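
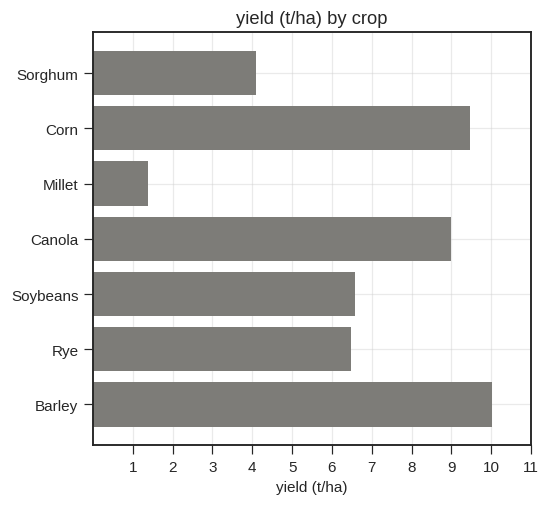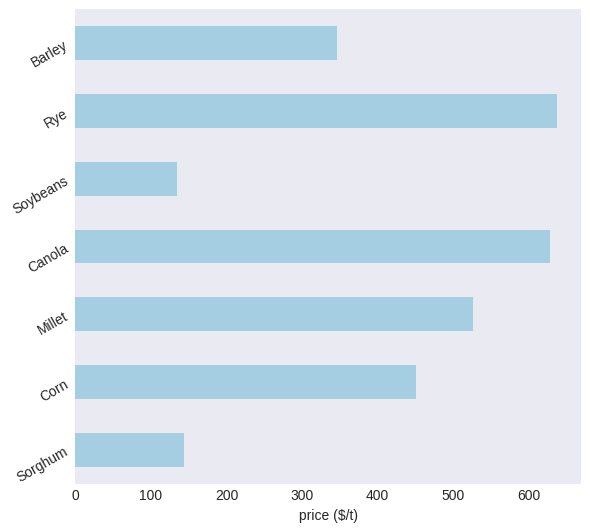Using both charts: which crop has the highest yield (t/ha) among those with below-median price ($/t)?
Barley

Chart 2 median price ($/t) ≈ 500; below-median crops: Sorghum, Soybeans, Barley. Among those, Barley has the highest yield (t/ha) (≈ 10).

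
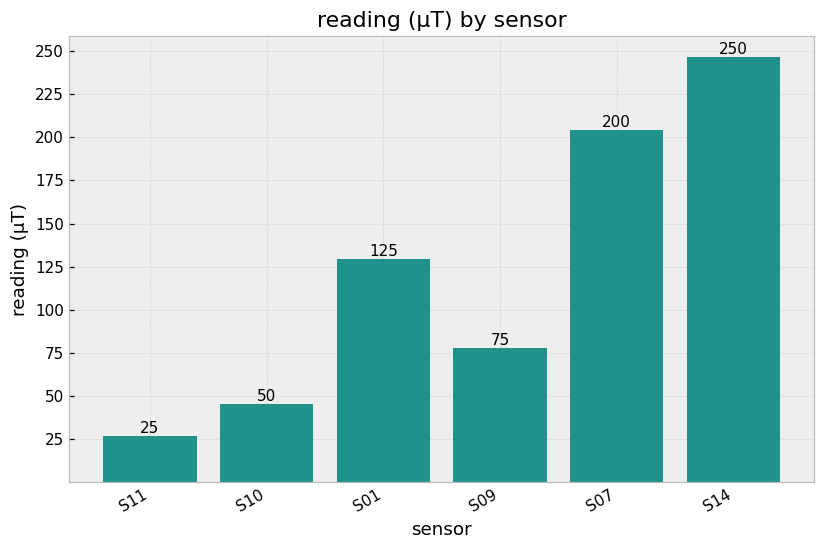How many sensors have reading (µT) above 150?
Above 150: S07, S14.

2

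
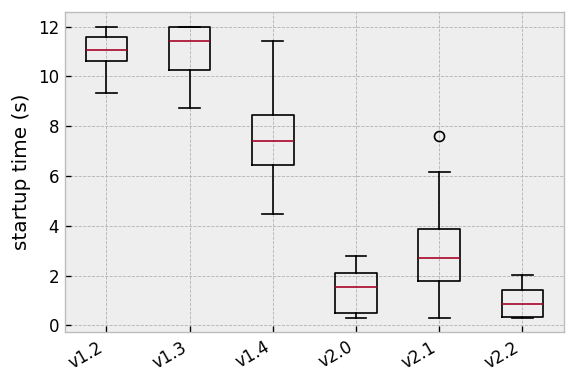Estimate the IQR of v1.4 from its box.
≈ 2

Q3 ≈ 8, Q1 ≈ 6; IQR ≈ 2.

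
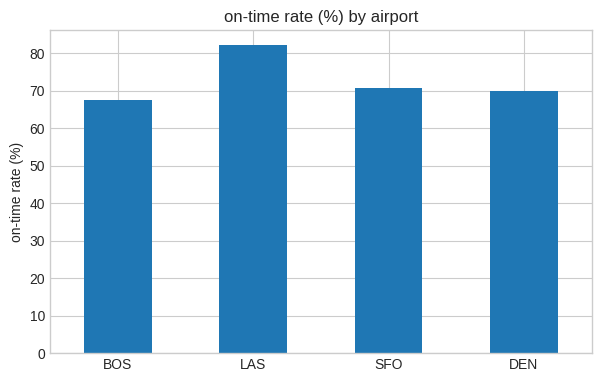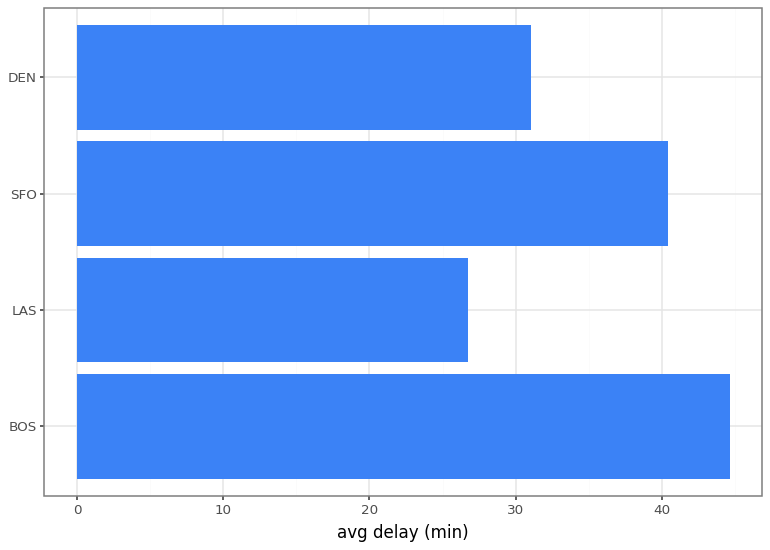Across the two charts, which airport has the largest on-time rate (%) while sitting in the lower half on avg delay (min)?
Chart 2 median avg delay (min) ≈ 35; below-median airports: LAS, DEN. Among those, LAS has the highest on-time rate (%) (≈ 80).

LAS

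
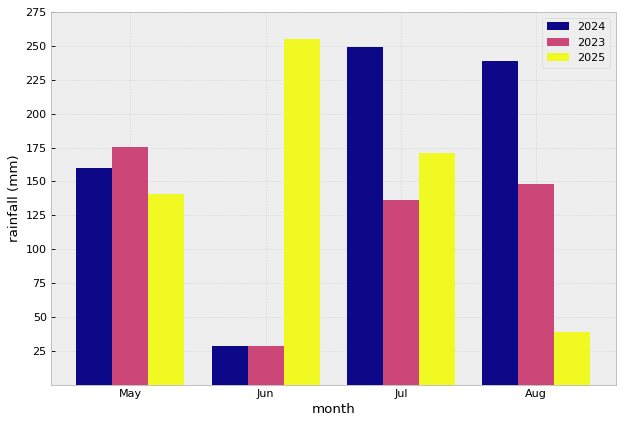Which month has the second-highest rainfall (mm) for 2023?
Aug

Top 3 for 2023: May ≈ 175, Aug ≈ 150, Jul ≈ 125.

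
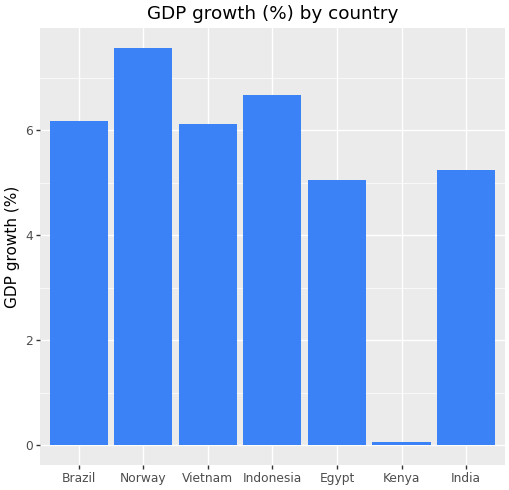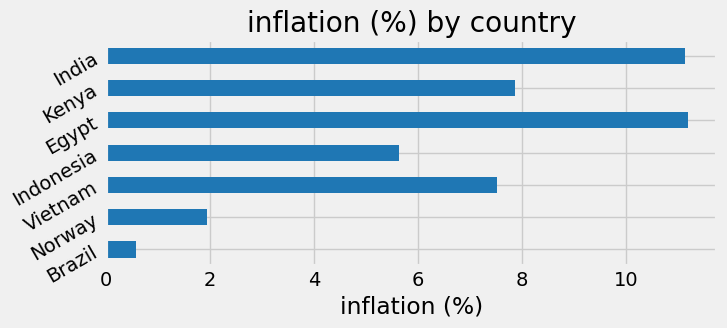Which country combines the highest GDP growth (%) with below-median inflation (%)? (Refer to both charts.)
Chart 2 median inflation (%) ≈ 8; below-median countries: Brazil, Norway, Indonesia. Among those, Norway has the highest GDP growth (%) (≈ 8).

Norway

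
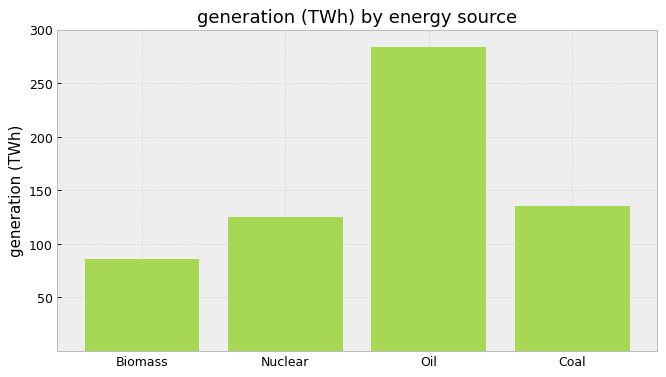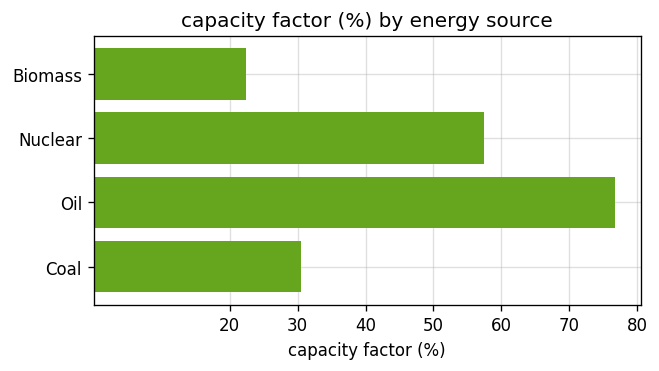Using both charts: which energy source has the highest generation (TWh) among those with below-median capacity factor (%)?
Chart 2 median capacity factor (%) ≈ 40; below-median energy sources: Biomass, Coal. Among those, Coal has the highest generation (TWh) (≈ 150).

Coal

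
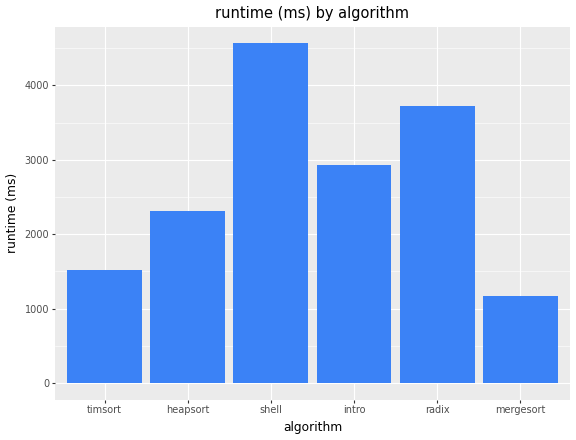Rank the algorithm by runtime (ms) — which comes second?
Top 3: shell ≈ 4500, radix ≈ 3500, intro ≈ 3000.

radix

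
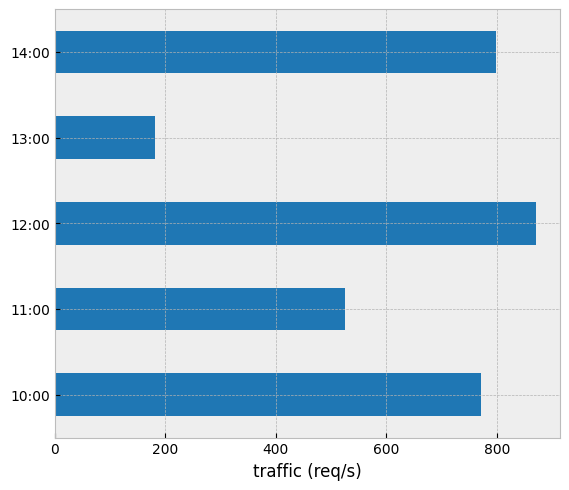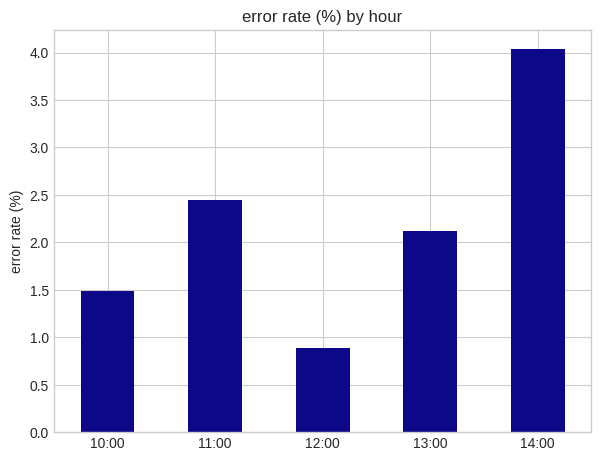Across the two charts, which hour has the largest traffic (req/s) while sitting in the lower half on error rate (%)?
Chart 2 median error rate (%) ≈ 2; below-median hours: 10:00, 12:00. Among those, 12:00 has the highest traffic (req/s) (≈ 900).

12:00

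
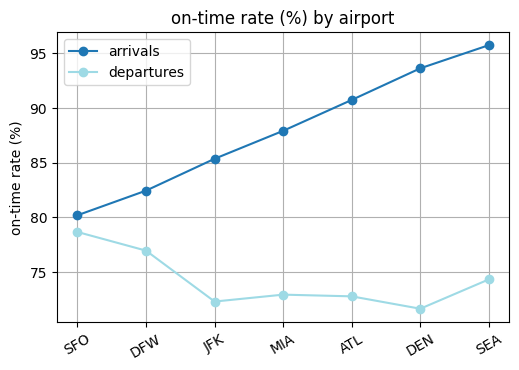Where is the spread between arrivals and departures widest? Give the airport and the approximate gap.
DEN, ≈ 25 %

DEN: arrivals ≈ 95, departures ≈ 70 → gap ≈ 25. Next-largest (SEA) is only ≈ 20.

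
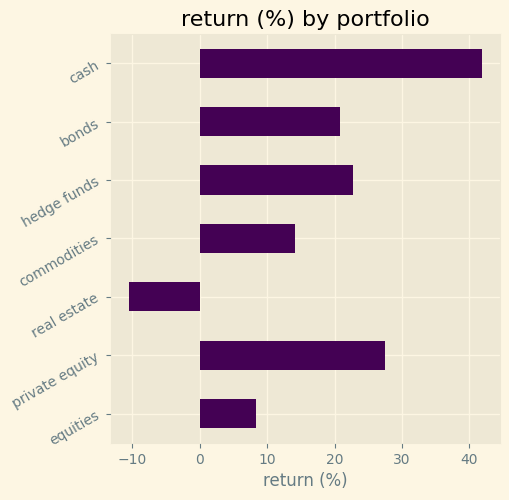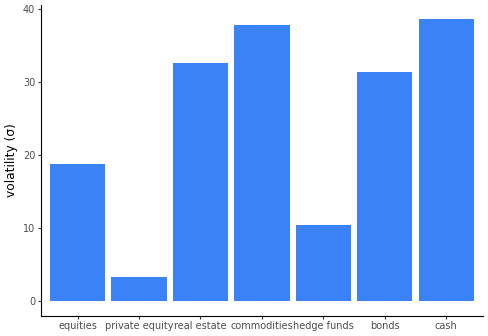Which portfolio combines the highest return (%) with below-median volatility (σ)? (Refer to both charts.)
Chart 2 median volatility (σ) ≈ 30; below-median portfolios: equities, private equity, hedge funds. Among those, private equity has the highest return (%) (≈ 30).

private equity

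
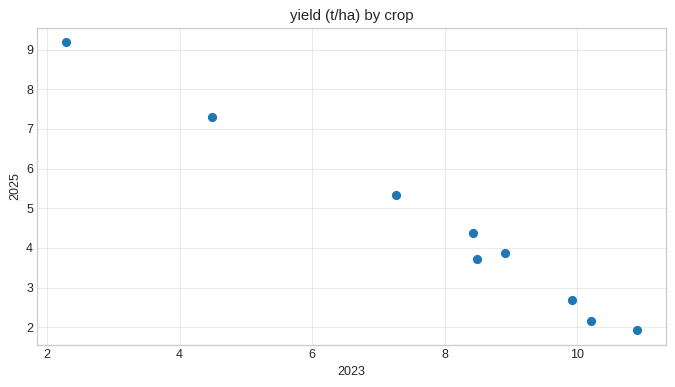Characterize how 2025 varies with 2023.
negative, strong

Points are negatively correlated; strong (|r| ≈ 1.0).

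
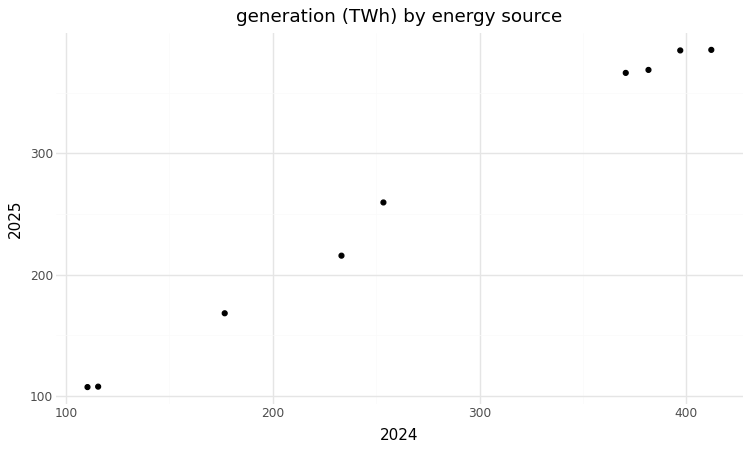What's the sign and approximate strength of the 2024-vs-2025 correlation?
Points are positively correlated; strong (|r| ≈ 1.0).

positive, strong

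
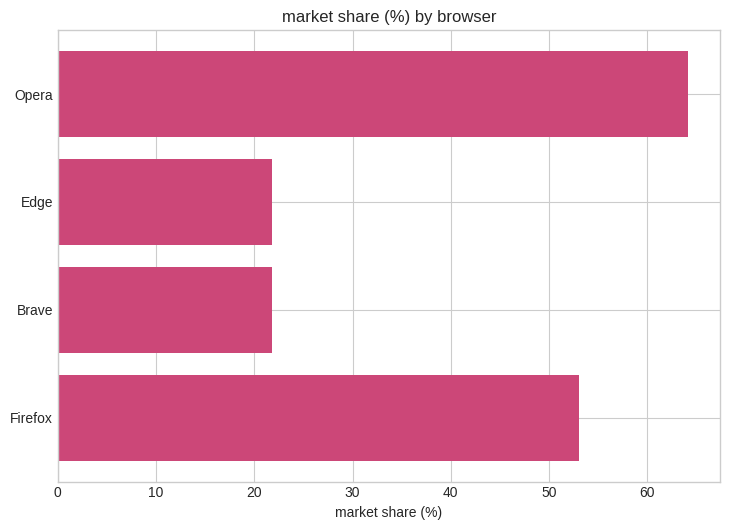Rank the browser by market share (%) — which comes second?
Top 3: Opera ≈ 60, Firefox ≈ 50, Brave ≈ 20.

Firefox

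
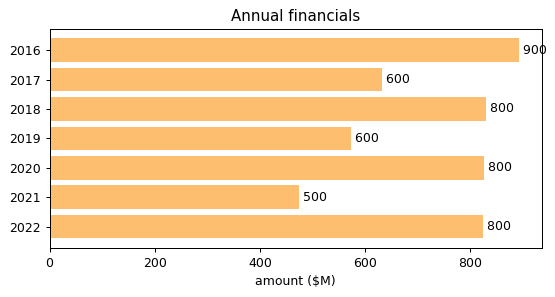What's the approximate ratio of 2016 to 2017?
≈ 1.5×

2016 ≈ 900, 2017 ≈ 600; 900/600 ≈ 1.5.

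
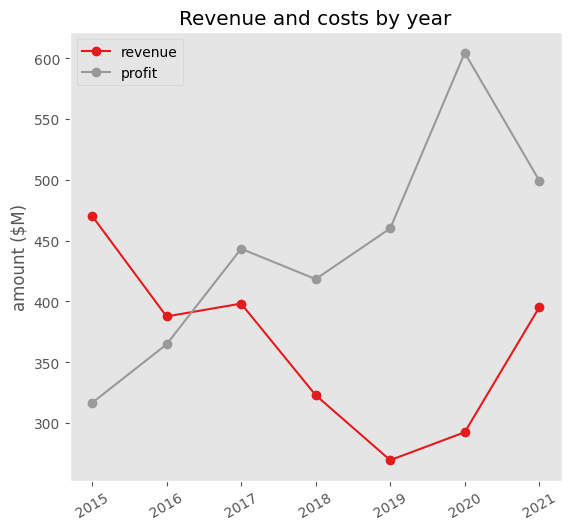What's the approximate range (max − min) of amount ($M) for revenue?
Max 2015 ≈ 450, min 2019 ≈ 250; range ≈ 200.

≈ 200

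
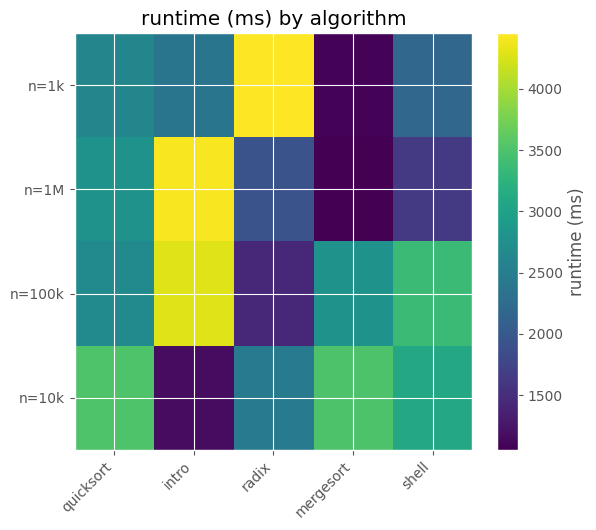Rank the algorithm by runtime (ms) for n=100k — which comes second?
shell

Top 3 for n=100k: intro ≈ 4500, shell ≈ 3500, mergesort ≈ 3000.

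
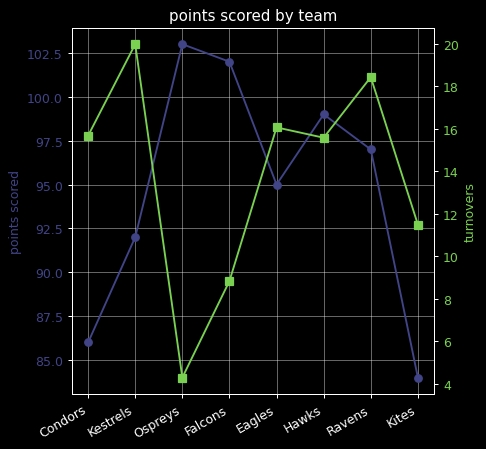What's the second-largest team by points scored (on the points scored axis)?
Falcons

Top 3 (on the points scored axis): Ospreys ≈ 104, Falcons ≈ 102, Hawks ≈ 100.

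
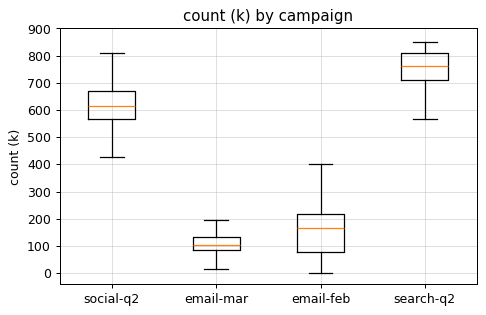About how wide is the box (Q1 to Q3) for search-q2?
Q3 ≈ 800, Q1 ≈ 700; IQR ≈ 100.

≈ 100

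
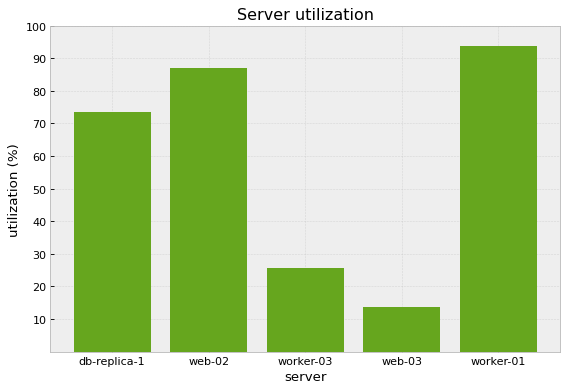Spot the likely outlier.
web-03 ≈ 10; the rest sit between ≈ 30 and ≈ 90.

web-03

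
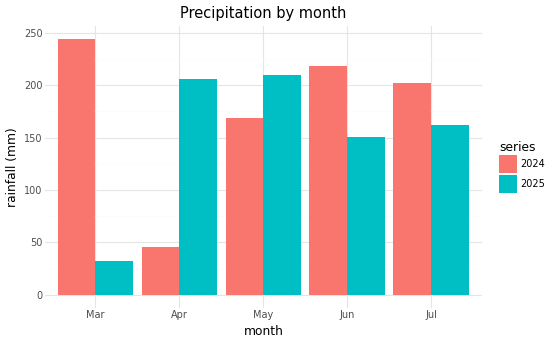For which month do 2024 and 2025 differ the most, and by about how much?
Mar, ≈ 225 mm

Mar: 2024 ≈ 250, 2025 ≈ 25 → gap ≈ 225. Next-largest (Apr) is only ≈ 150.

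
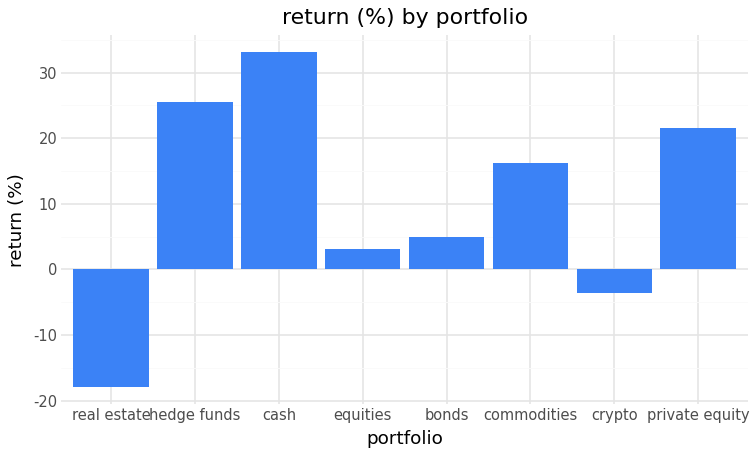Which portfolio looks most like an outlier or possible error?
real estate

real estate ≈ -20; the rest sit between ≈ -5 and ≈ 35.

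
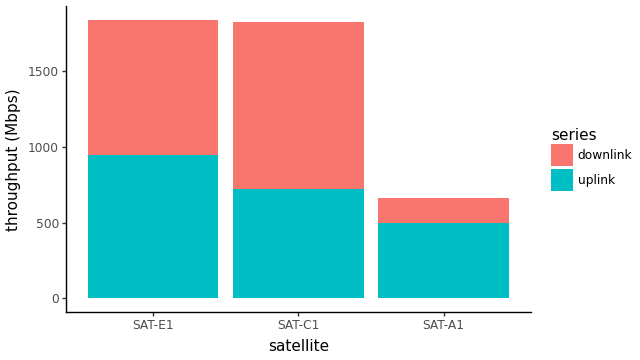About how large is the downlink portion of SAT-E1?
downlink top ≈ 1800, bottom ≈ 1000; segment ≈ 800.

≈ 800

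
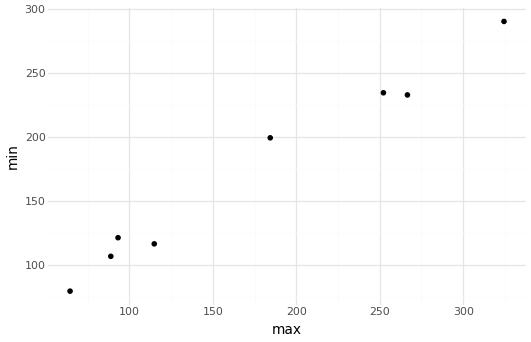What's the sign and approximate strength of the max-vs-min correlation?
positive, strong

Points are positively correlated; strong (|r| ≈ 1.0).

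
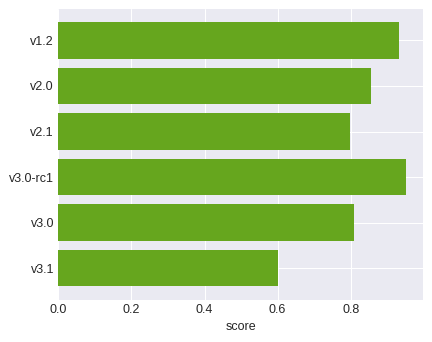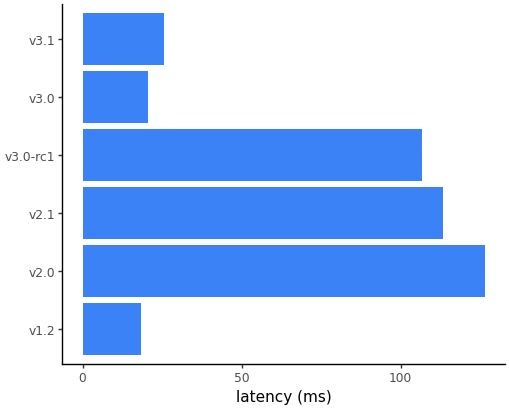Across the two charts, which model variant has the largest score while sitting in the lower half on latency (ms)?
Chart 2 median latency (ms) ≈ 60; below-median model variants: v1.2, v3.0, v3.1. Among those, v1.2 has the highest score (≈ 0.9).

v1.2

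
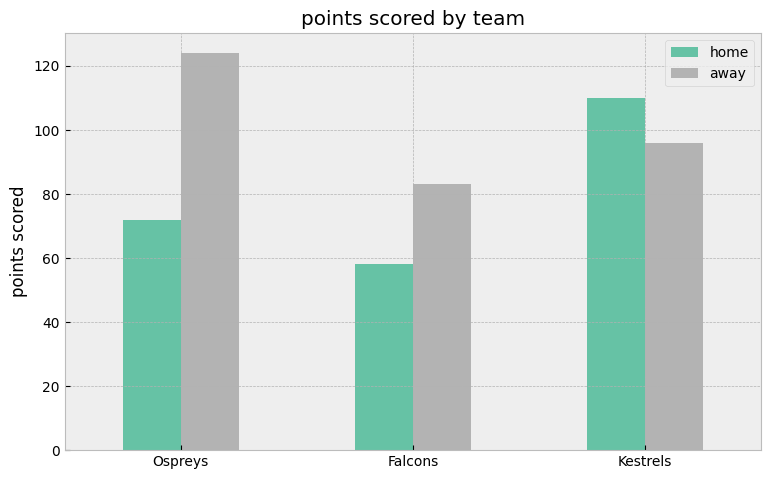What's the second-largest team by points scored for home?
Ospreys

Top 3 for home: Kestrels ≈ 120, Ospreys ≈ 80, Falcons ≈ 60.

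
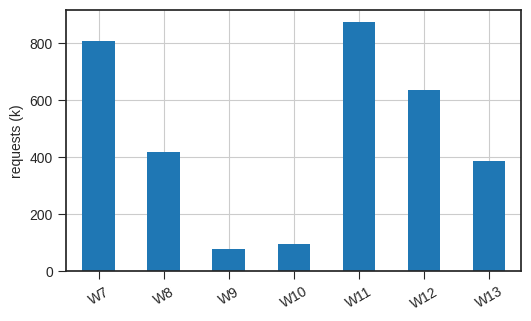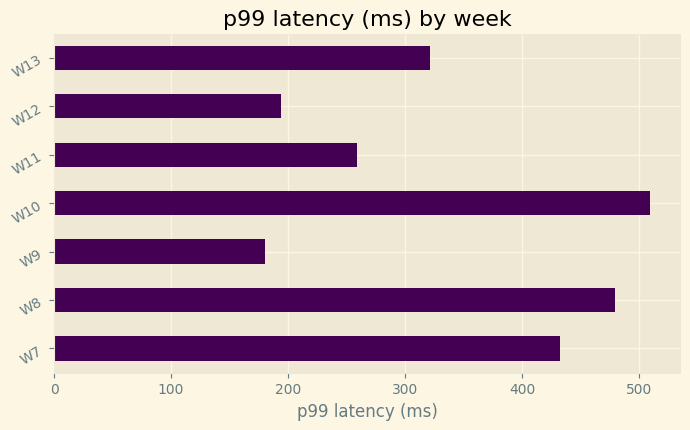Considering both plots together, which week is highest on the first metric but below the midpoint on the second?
Chart 2 median p99 latency (ms) ≈ 300; below-median weeks: W9, W11, W12. Among those, W11 has the highest requests (k) (≈ 900).

W11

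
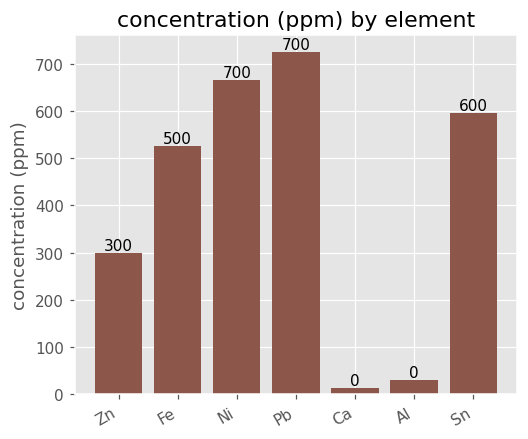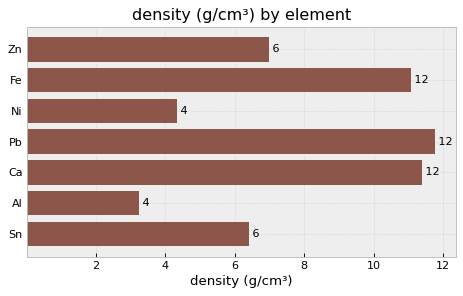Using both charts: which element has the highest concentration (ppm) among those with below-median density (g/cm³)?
Ni

Chart 2 median density (g/cm³) ≈ 6; below-median elements: Ni, Al, Sn. Among those, Ni has the highest concentration (ppm) (≈ 700).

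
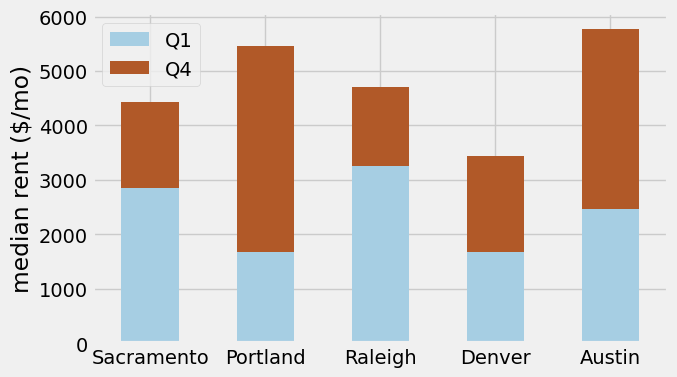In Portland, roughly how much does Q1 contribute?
≈ 1500

Q1 top ≈ 1500, bottom ≈ 0; segment ≈ 1500.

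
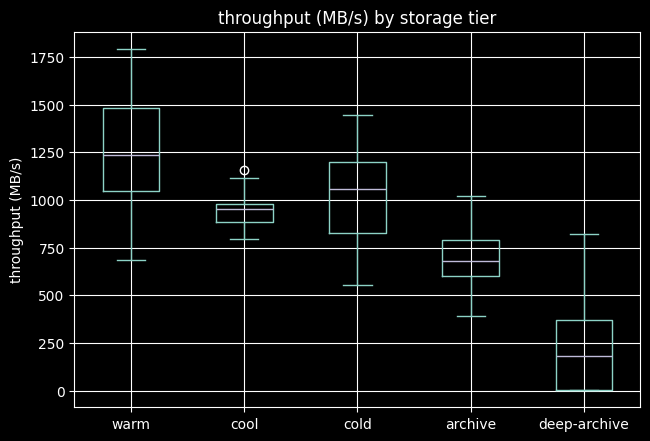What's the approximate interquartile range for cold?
≈ 400

Q3 ≈ 1200, Q1 ≈ 800; IQR ≈ 400.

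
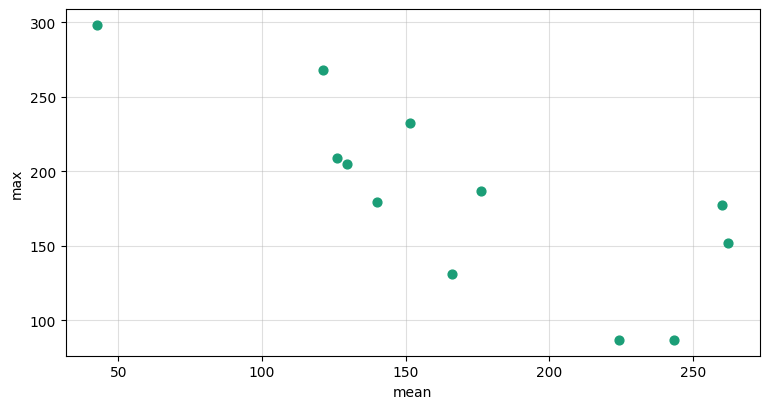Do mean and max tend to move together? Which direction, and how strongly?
Points are negatively correlated; strong (|r| ≈ 0.8).

negative, strong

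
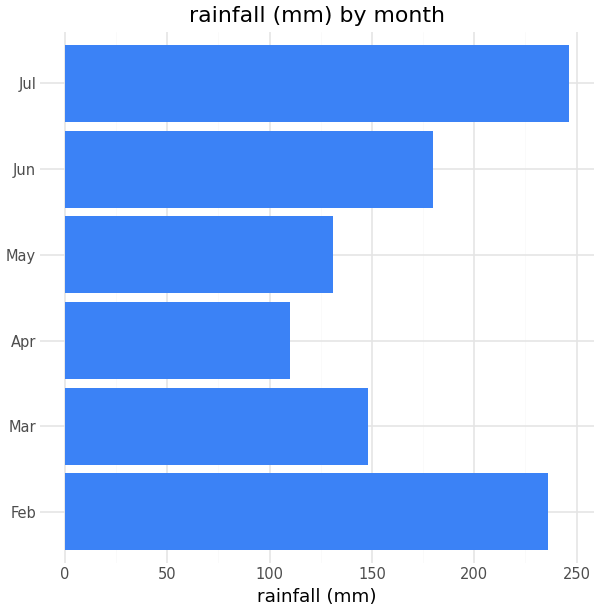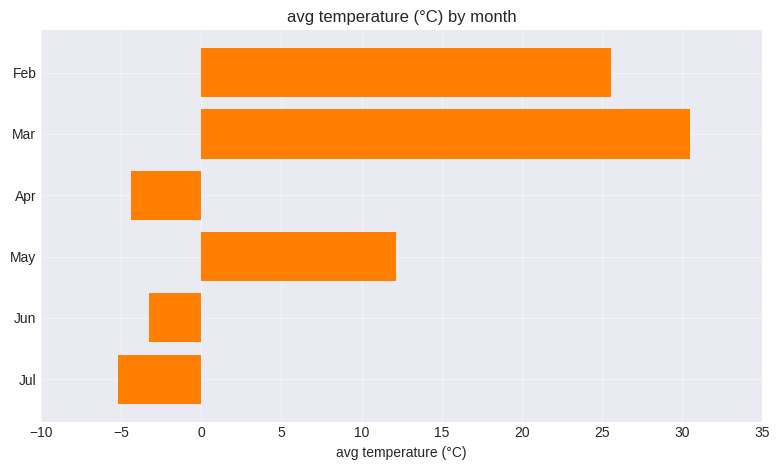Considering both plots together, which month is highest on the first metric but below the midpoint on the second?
Chart 2 median avg temperature (°C) ≈ 5; below-median months: Apr, Jun, Jul. Among those, Jul has the highest rainfall (mm) (≈ 250).

Jul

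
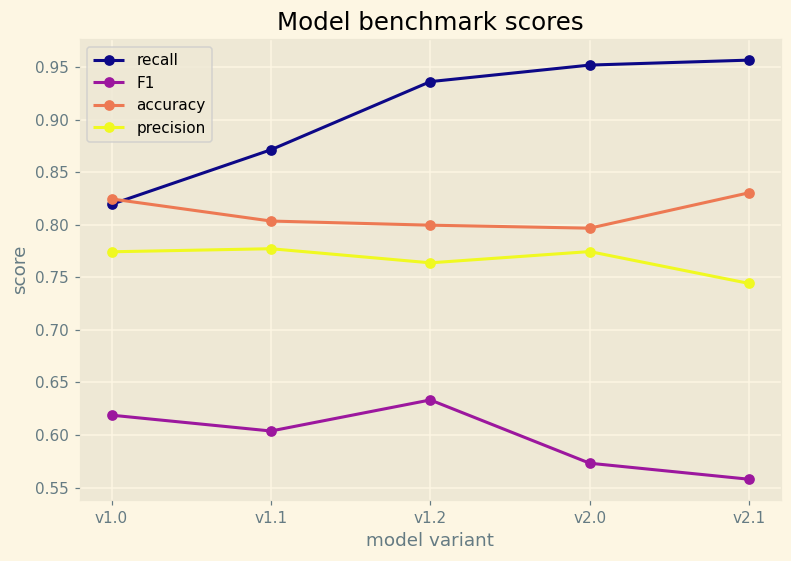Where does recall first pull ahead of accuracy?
v1.0: recall ≈ 0.80 vs accuracy ≈ 0.80 (not yet); v1.1: recall ≈ 0.85 vs accuracy ≈ 0.80 (first crossover).

v1.1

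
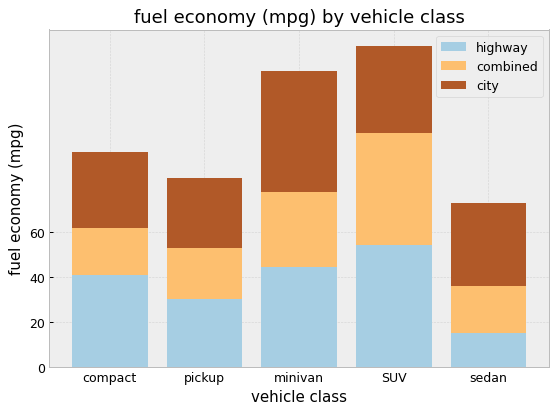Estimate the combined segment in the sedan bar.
combined top ≈ 40, bottom ≈ 20; segment ≈ 20.

≈ 20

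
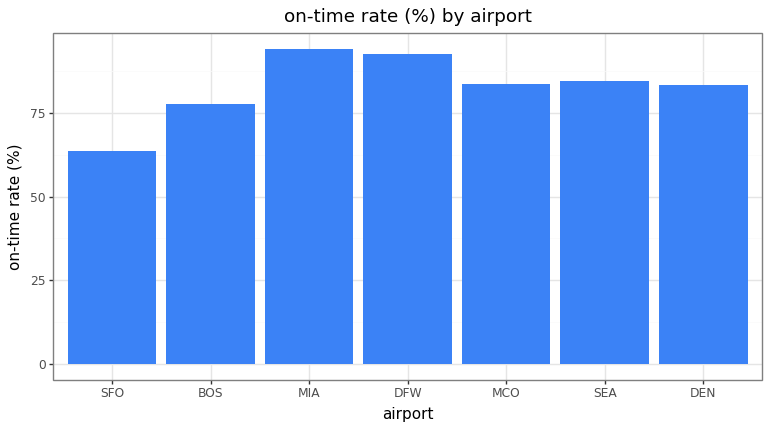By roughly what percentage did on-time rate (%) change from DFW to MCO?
DFW ≈ 90, MCO ≈ 80; (80 − 90) / 90 ≈ -11.1%.

≈ -11.1%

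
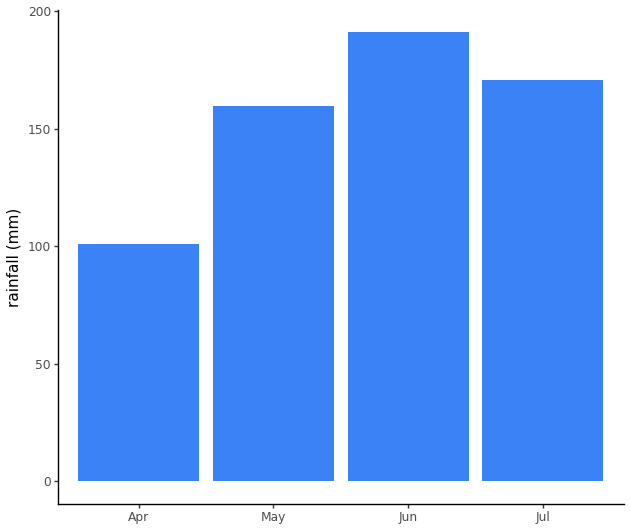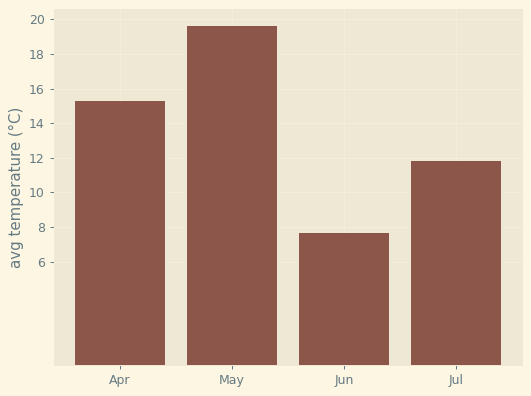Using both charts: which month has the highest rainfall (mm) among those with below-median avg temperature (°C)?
Jun

Chart 2 median avg temperature (°C) ≈ 14; below-median months: Jun, Jul. Among those, Jun has the highest rainfall (mm) (≈ 200).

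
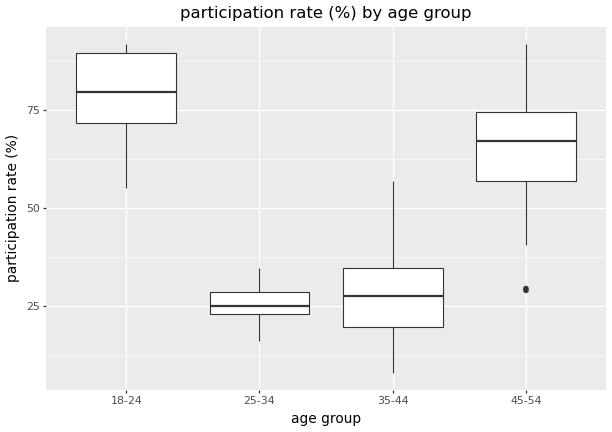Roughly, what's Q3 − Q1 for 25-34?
≈ 5

Q3 ≈ 30, Q1 ≈ 25; IQR ≈ 5.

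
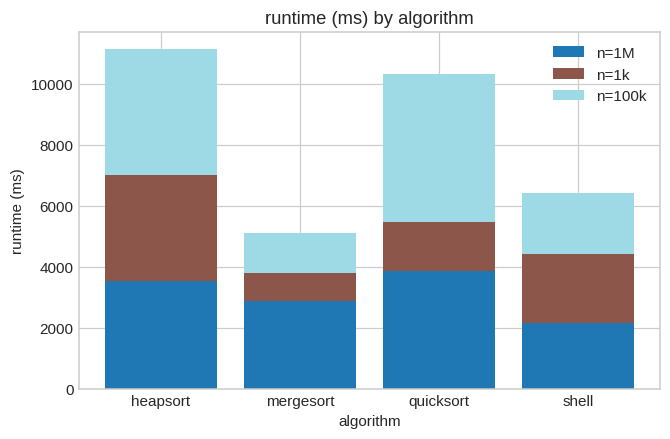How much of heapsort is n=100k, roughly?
n=100k top ≈ 11000, bottom ≈ 7000; segment ≈ 4000.

≈ 4000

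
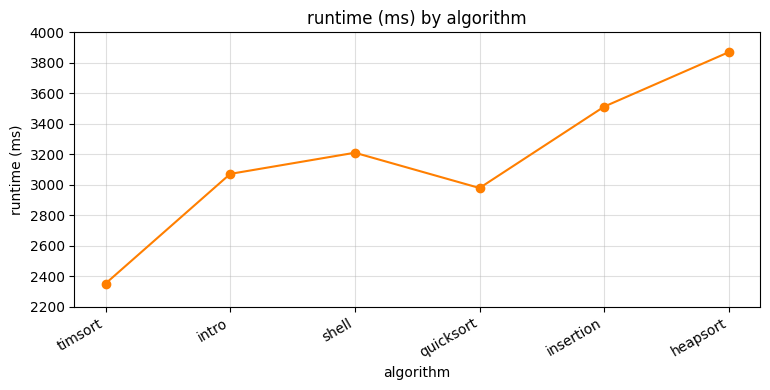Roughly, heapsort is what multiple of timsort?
heapsort ≈ 3800, timsort ≈ 2400; 3800/2400 ≈ 1.58.

≈ 1.58×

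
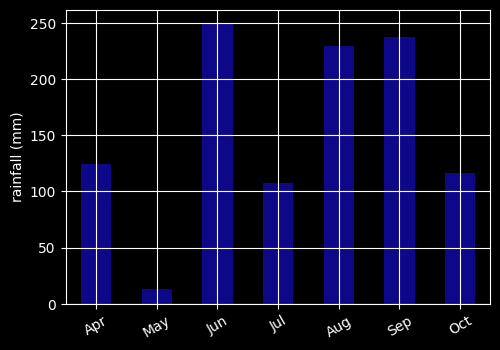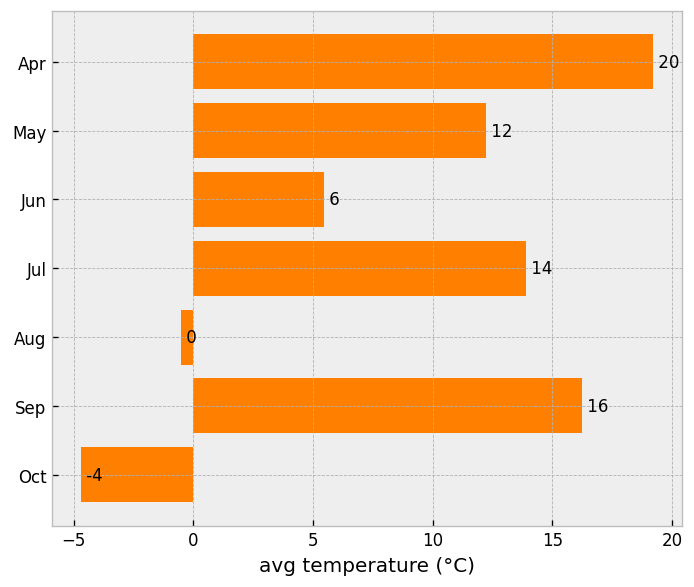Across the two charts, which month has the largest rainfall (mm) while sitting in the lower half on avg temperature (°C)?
Chart 2 median avg temperature (°C) ≈ 12; below-median months: Jun, Aug, Oct. Among those, Jun has the highest rainfall (mm) (≈ 250).

Jun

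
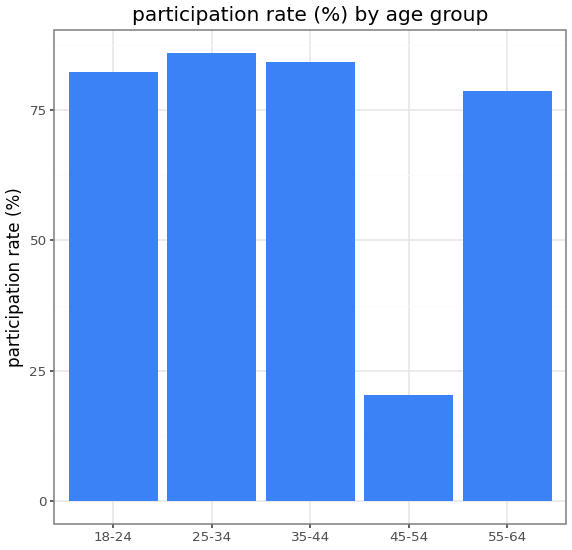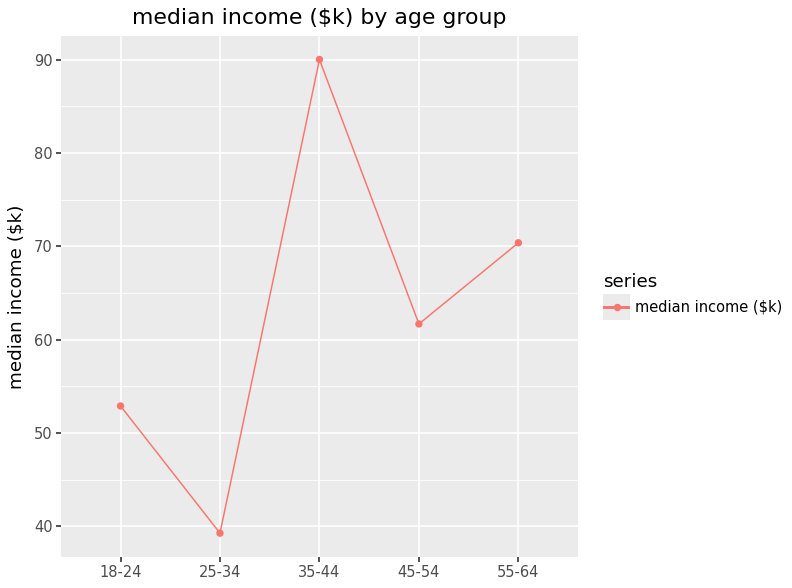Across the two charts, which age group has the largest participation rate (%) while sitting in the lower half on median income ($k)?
Chart 2 median median income ($k) ≈ 60; below-median age groups: 18-24, 25-34. Among those, 25-34 has the highest participation rate (%) (≈ 90).

25-34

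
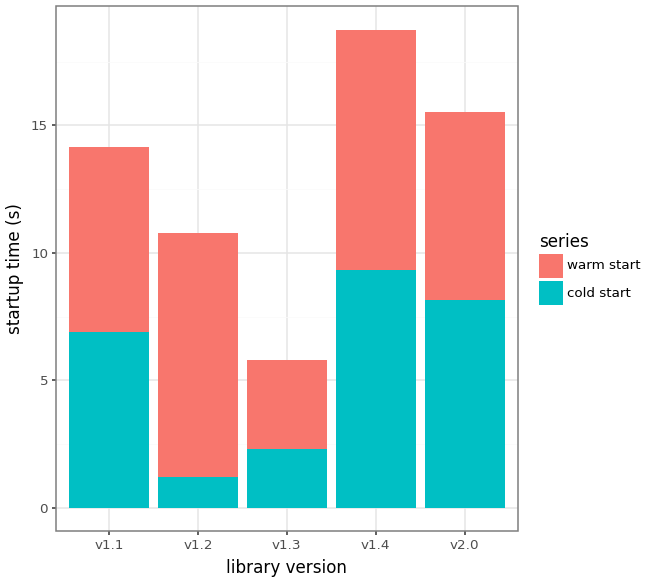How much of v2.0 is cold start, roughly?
cold start top ≈ 8, bottom ≈ 0; segment ≈ 8.

≈ 8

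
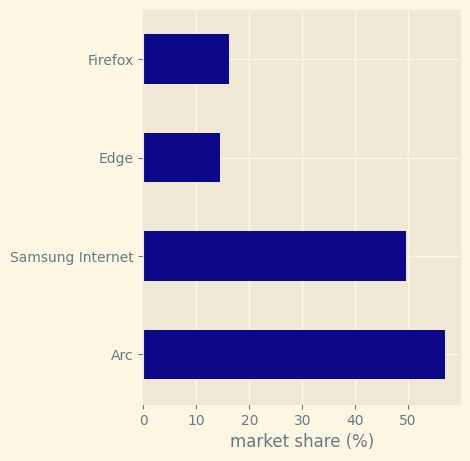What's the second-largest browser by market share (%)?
Top 3: Arc ≈ 55, Samsung Internet ≈ 50, Firefox ≈ 15.

Samsung Internet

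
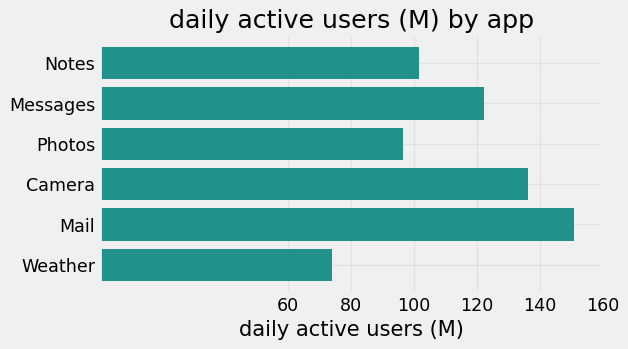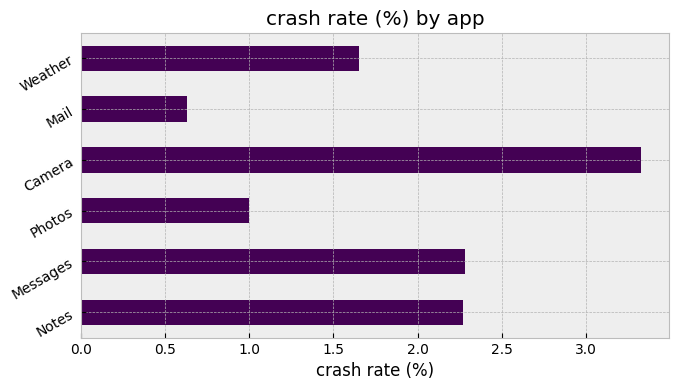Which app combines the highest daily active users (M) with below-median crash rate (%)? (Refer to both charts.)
Mail

Chart 2 median crash rate (%) ≈ 2; below-median apps: Photos, Mail, Weather. Among those, Mail has the highest daily active users (M) (≈ 160).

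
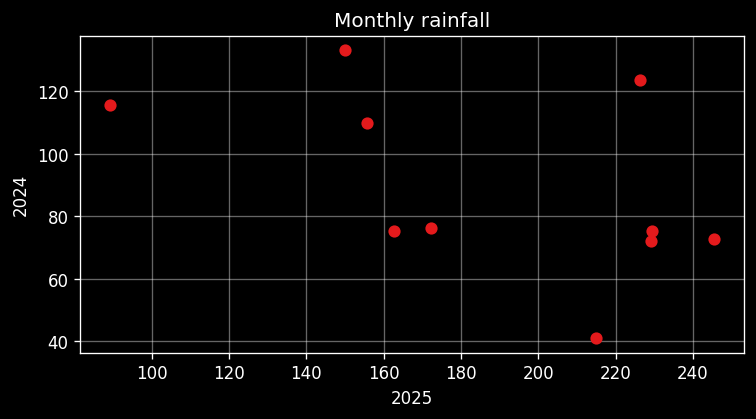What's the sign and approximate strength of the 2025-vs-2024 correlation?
negative, moderate

Points are negatively correlated; moderate (|r| ≈ 0.5).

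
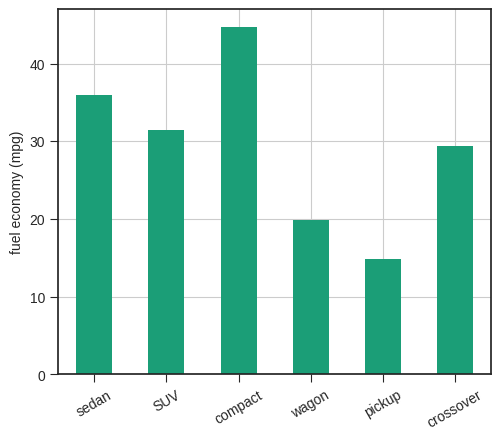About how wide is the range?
Max compact ≈ 45, min pickup ≈ 15; range ≈ 30.

≈ 30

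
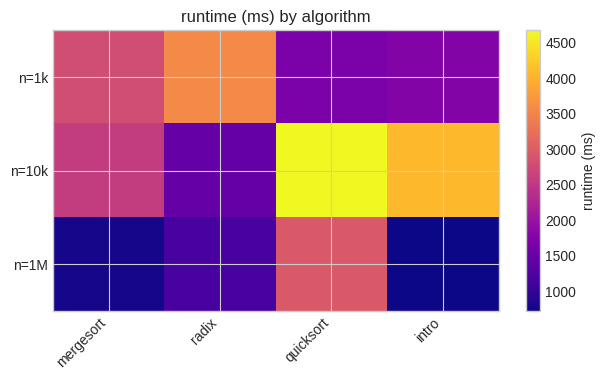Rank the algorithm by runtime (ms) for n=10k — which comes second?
intro

Top 3 for n=10k: quicksort ≈ 4500, intro ≈ 4000, mergesort ≈ 2500.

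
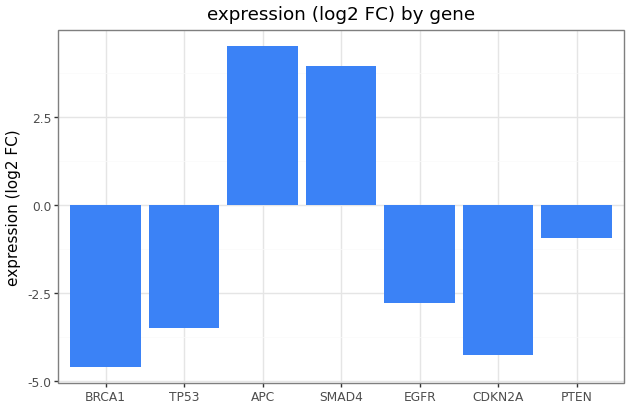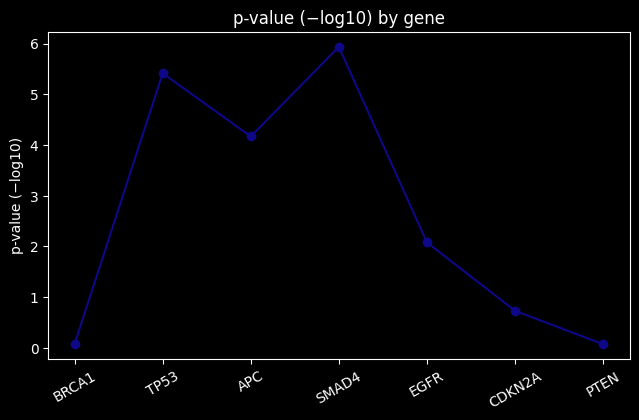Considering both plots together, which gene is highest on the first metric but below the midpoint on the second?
Chart 2 median p-value (−log10) ≈ 2; below-median genes: BRCA1, CDKN2A, PTEN. Among those, PTEN has the highest expression (log2 FC) (≈ -1).

PTEN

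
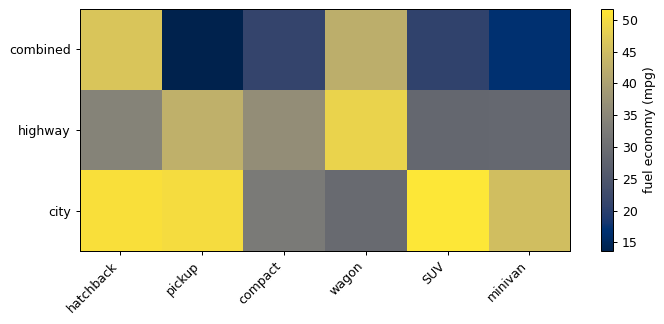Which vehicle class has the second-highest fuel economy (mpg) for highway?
pickup

Top 3 for highway: wagon ≈ 50, pickup ≈ 45, compact ≈ 35.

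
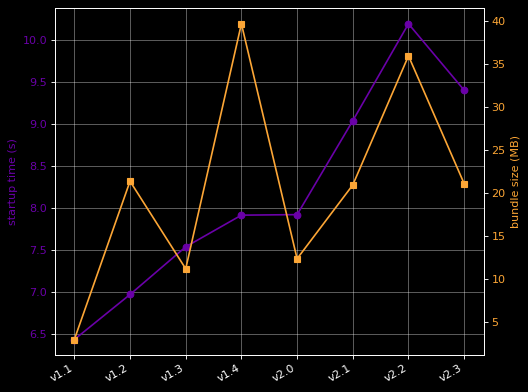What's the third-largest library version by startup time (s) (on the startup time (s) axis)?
v2.1

Top 4 (on the startup time (s) axis): v2.2 ≈ 10.0, v2.3 ≈ 9.5, v2.1 ≈ 9.0, v2.0 ≈ 8.0.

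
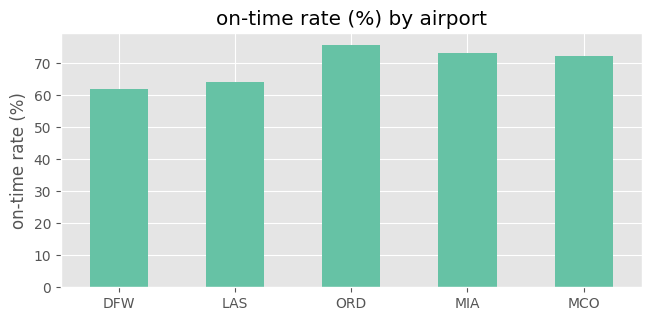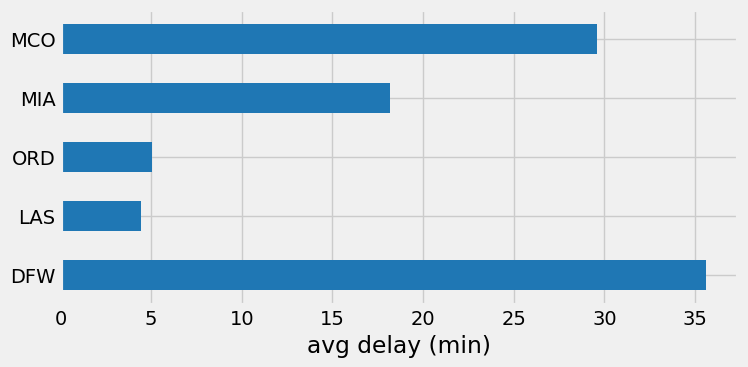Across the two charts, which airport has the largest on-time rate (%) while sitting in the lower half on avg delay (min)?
Chart 2 median avg delay (min) ≈ 20; below-median airports: LAS, ORD. Among those, ORD has the highest on-time rate (%) (≈ 80).

ORD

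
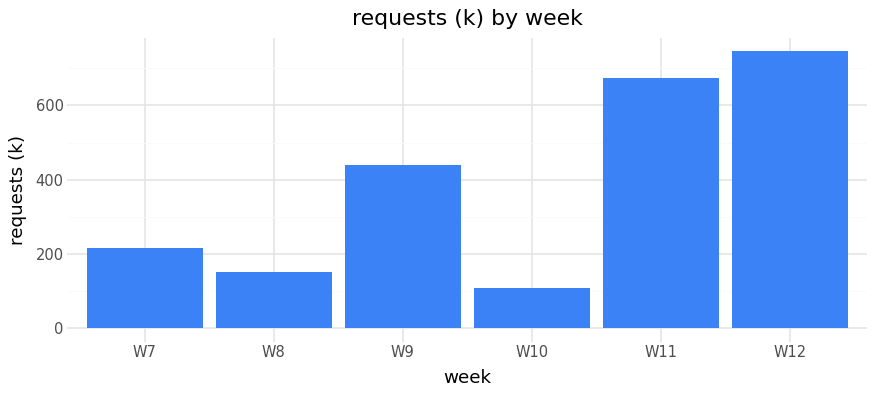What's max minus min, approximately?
≈ 600

Max W12 ≈ 700, min W10 ≈ 100; range ≈ 600.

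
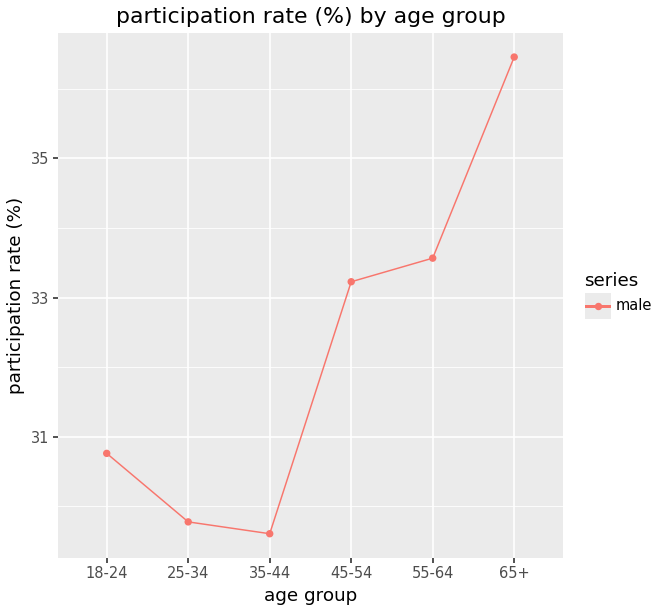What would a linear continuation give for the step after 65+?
≈ 37.5

Last three: 33, 34, 36 → slope ≈ 1.5/step → next ≈ 37.5.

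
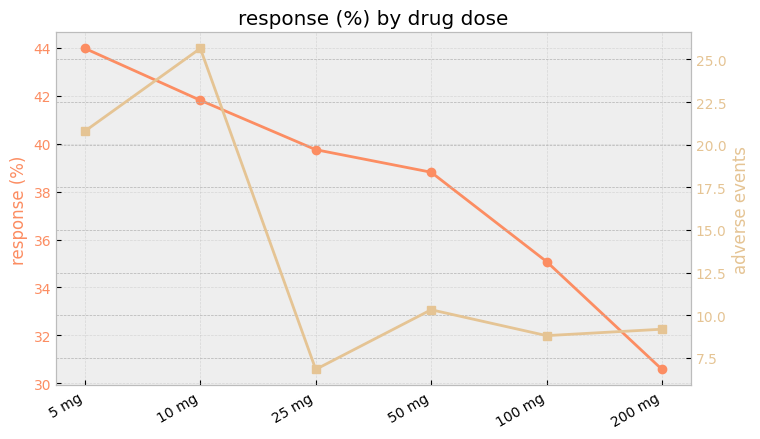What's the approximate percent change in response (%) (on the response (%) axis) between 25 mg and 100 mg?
≈ -10%

25 mg ≈ 40, 100 mg ≈ 36; (36 − 40) / 40 ≈ -10%.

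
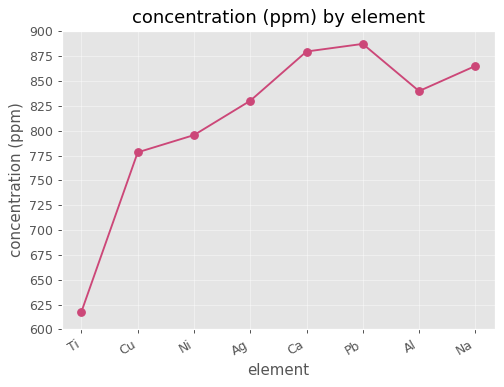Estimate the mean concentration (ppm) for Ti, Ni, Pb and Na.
≈ 794

(625 + 800 + 875 + 875) / 4 ≈ 794.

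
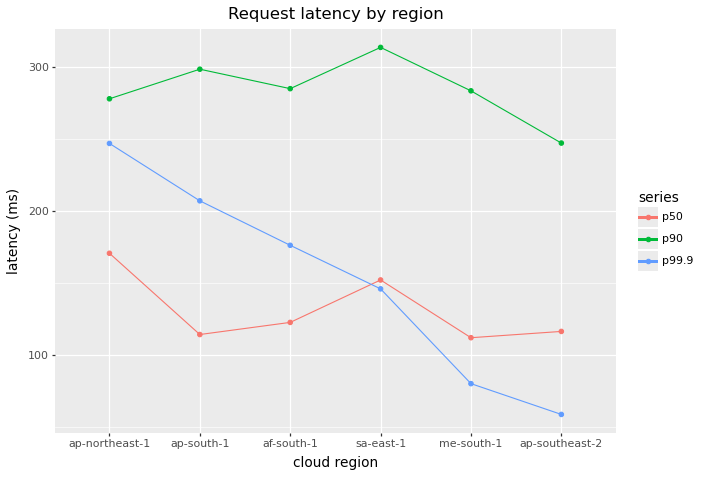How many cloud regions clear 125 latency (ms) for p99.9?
4

Above 125: ap-northeast-1, ap-south-1, af-south-1, sa-east-1.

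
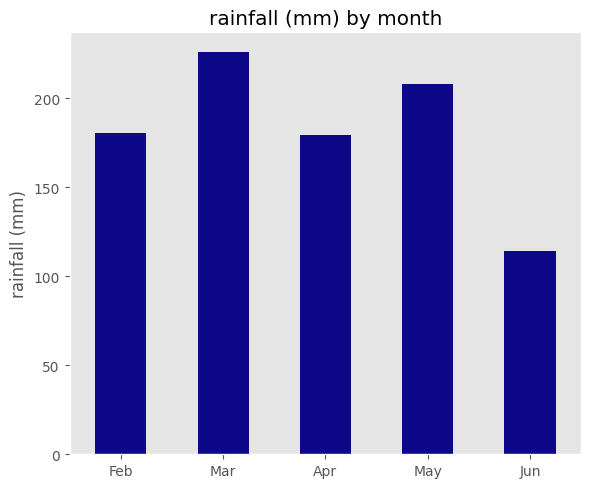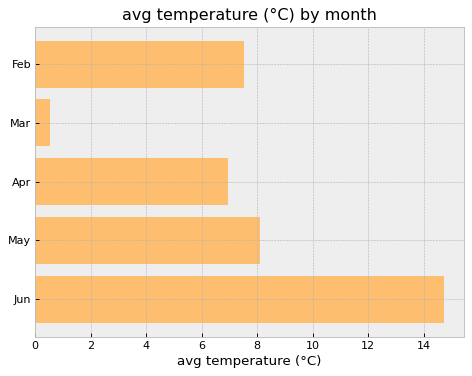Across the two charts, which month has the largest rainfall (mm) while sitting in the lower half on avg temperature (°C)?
Mar

Chart 2 median avg temperature (°C) ≈ 8; below-median months: Mar, Apr. Among those, Mar has the highest rainfall (mm) (≈ 225).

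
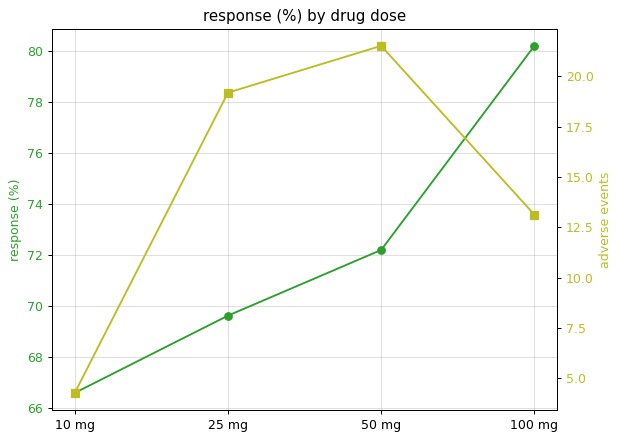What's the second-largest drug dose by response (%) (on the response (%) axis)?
50 mg

Top 3 (on the response (%) axis): 100 mg ≈ 80, 50 mg ≈ 72, 25 mg ≈ 70.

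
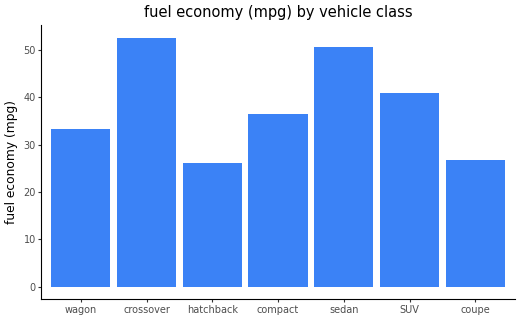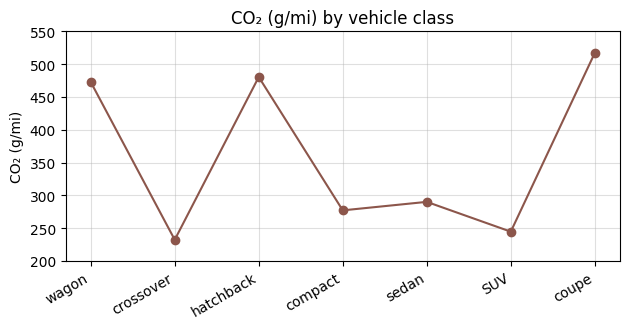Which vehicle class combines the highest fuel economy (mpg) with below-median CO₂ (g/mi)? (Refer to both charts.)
Chart 2 median CO₂ (g/mi) ≈ 300; below-median vehicle classes: crossover, compact, SUV. Among those, crossover has the highest fuel economy (mpg) (≈ 55).

crossover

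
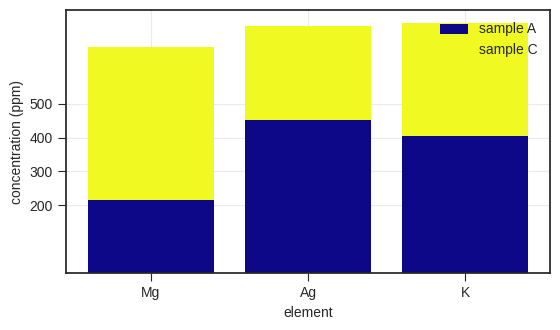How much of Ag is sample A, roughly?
sample A top ≈ 500, bottom ≈ 0; segment ≈ 500.

≈ 500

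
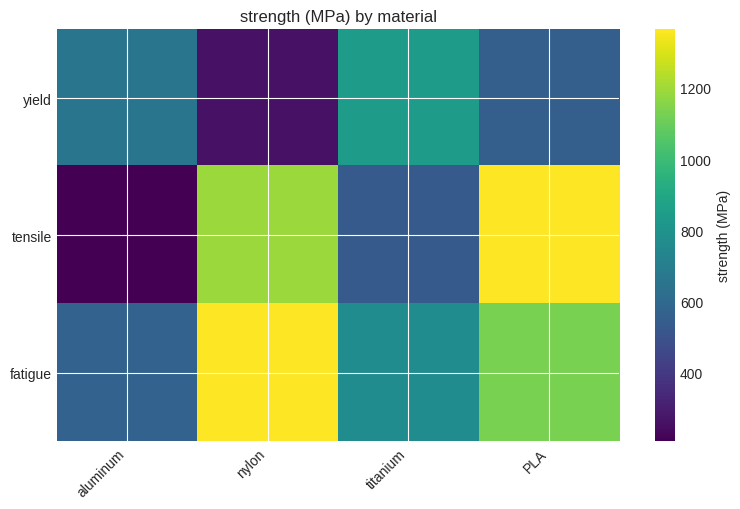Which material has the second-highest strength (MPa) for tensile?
nylon

Top 3 for tensile: PLA ≈ 1400, nylon ≈ 1200, titanium ≈ 500.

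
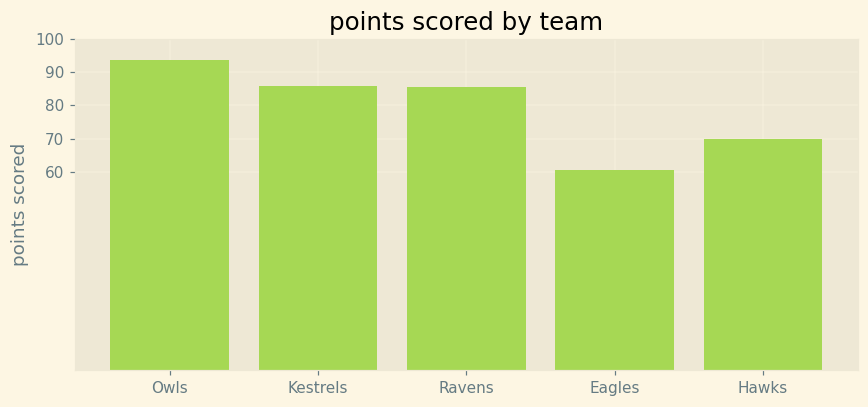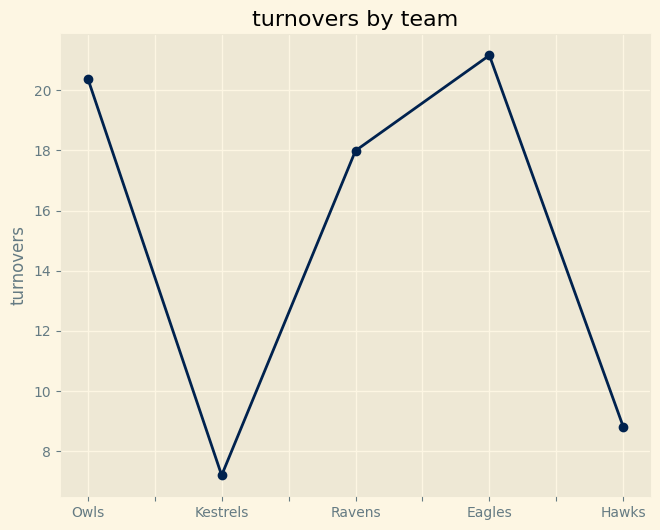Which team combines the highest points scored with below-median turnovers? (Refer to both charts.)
Kestrels

Chart 2 median turnovers ≈ 18; below-median teams: Kestrels, Hawks. Among those, Kestrels has the highest points scored (≈ 90).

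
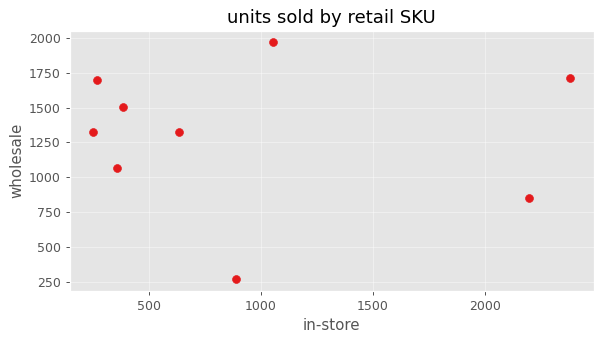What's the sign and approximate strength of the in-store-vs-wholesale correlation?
no clear correlation

Points are roughly uncorrelated; weak (|r| ≈ 0.0).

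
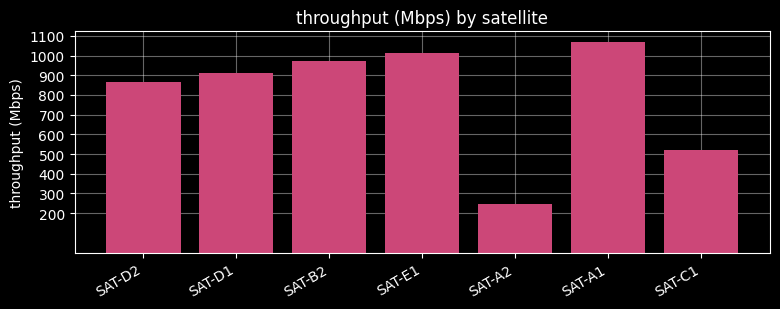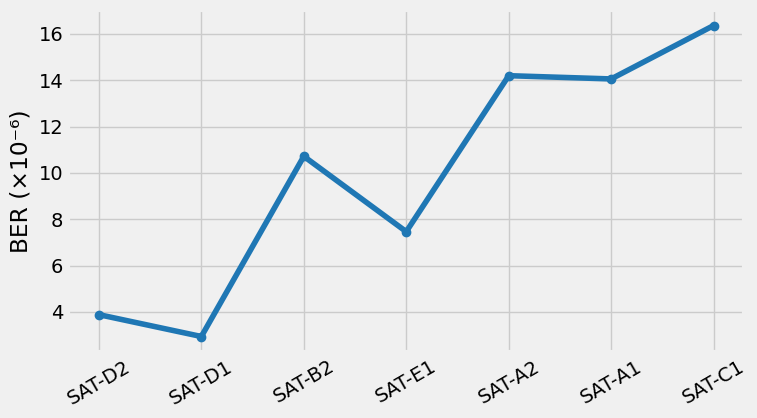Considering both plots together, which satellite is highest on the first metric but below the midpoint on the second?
Chart 2 median BER (×10⁻⁶) ≈ 10; below-median satellites: SAT-D2, SAT-D1, SAT-E1. Among those, SAT-E1 has the highest throughput (Mbps) (≈ 1000).

SAT-E1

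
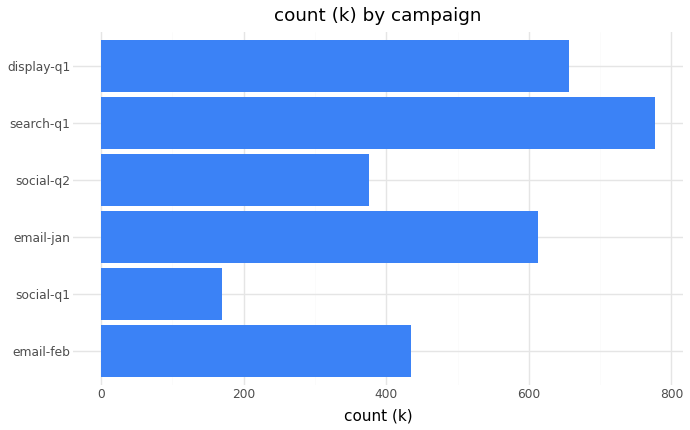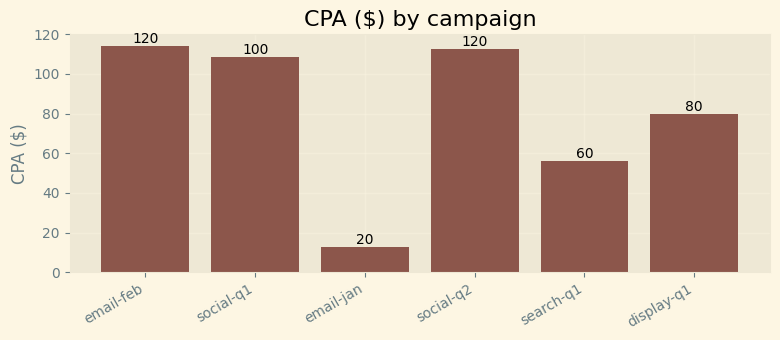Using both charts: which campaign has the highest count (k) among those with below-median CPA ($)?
Chart 2 median CPA ($) ≈ 100; below-median campaigns: email-jan, search-q1, display-q1. Among those, search-q1 has the highest count (k) (≈ 800).

search-q1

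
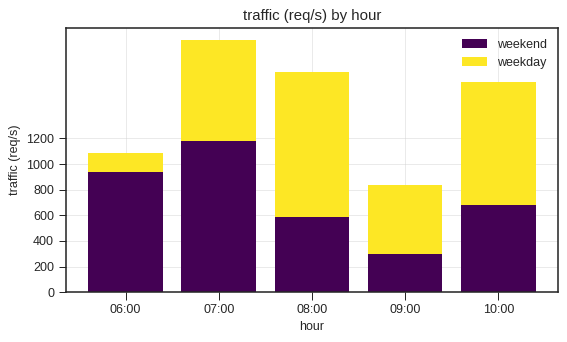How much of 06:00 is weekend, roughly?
≈ 1000

weekend top ≈ 1000, bottom ≈ 0; segment ≈ 1000.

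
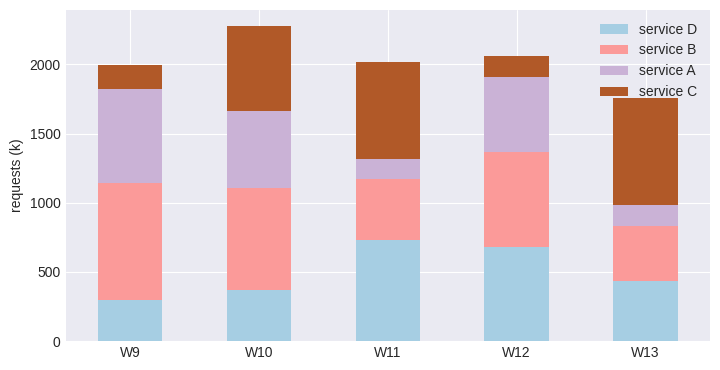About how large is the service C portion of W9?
≈ 200

service C top ≈ 2000, bottom ≈ 1800; segment ≈ 200.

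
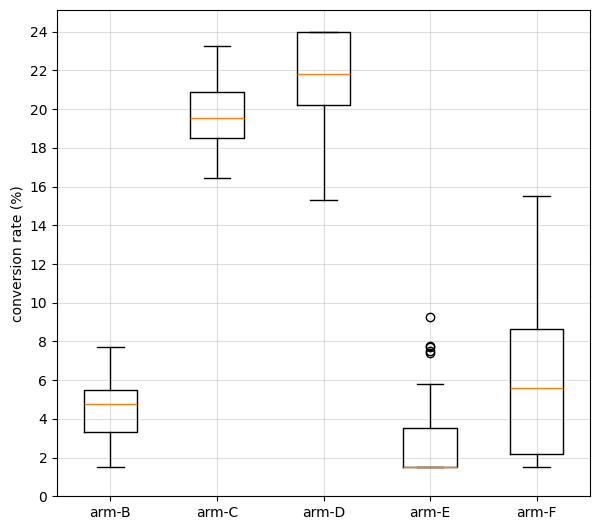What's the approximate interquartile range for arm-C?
Q3 ≈ 20, Q1 ≈ 18; IQR ≈ 2.

≈ 2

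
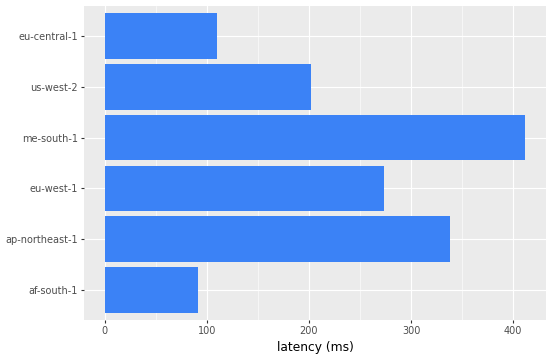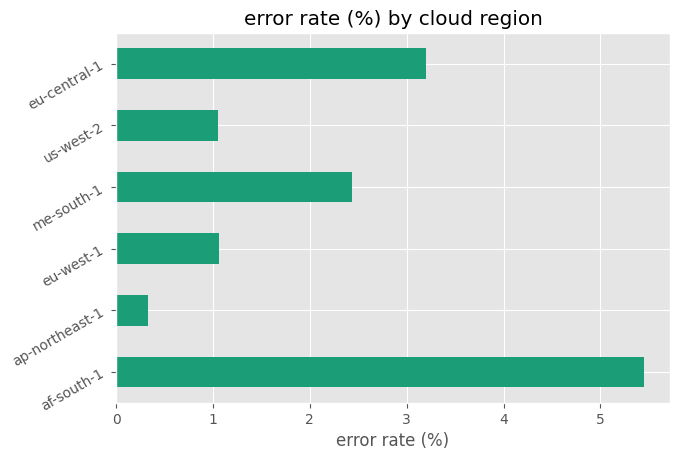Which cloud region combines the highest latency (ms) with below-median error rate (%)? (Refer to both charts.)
ap-northeast-1

Chart 2 median error rate (%) ≈ 2; below-median cloud regions: ap-northeast-1, eu-west-1, us-west-2. Among those, ap-northeast-1 has the highest latency (ms) (≈ 350).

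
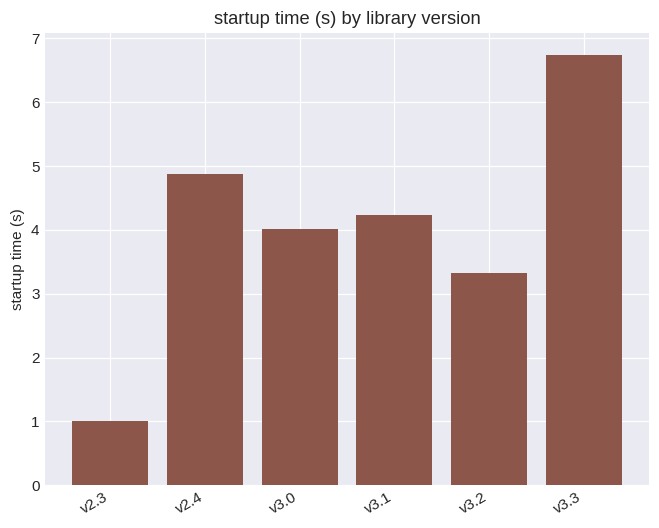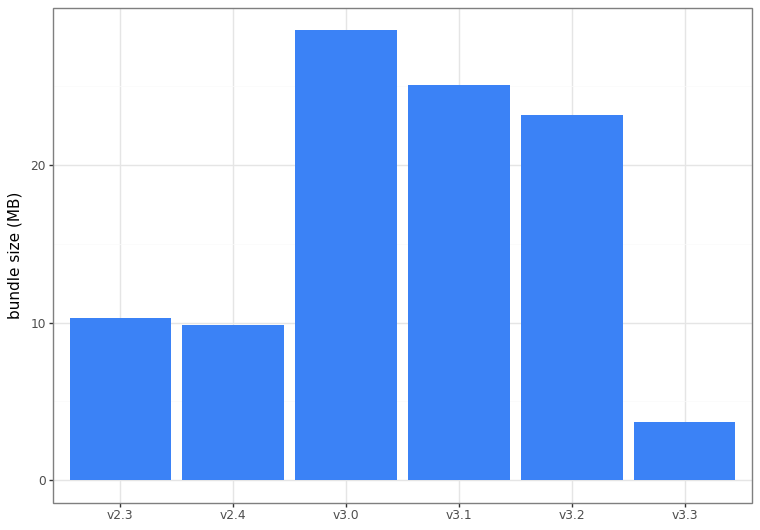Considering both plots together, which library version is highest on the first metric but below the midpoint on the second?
v3.3

Chart 2 median bundle size (MB) ≈ 15; below-median library versions: v2.3, v2.4, v3.3. Among those, v3.3 has the highest startup time (s) (≈ 7).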